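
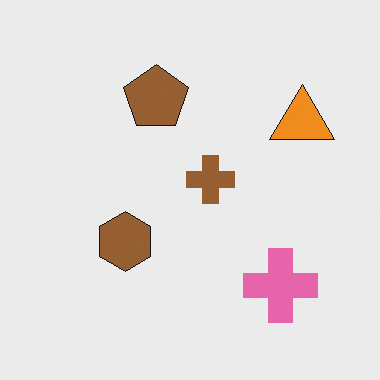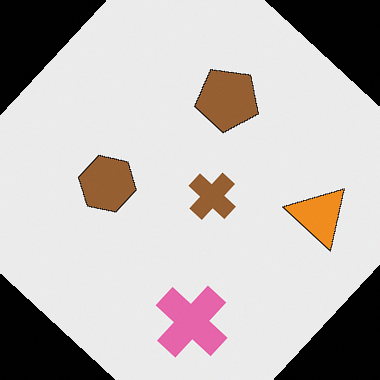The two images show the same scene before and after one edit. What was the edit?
This is the original image rotated clockwise by a large amount — several tens of degrees.

Every shape is tilted by the same angle and the image corners show triangular fill wedges — a whole-image rotation by a non-right angle.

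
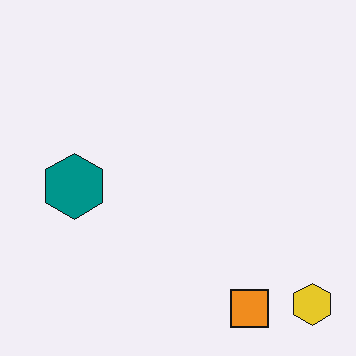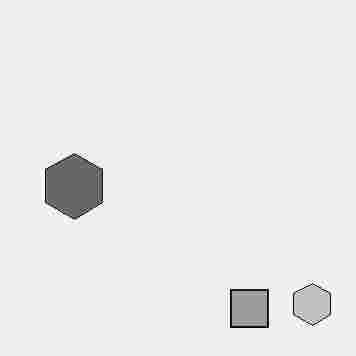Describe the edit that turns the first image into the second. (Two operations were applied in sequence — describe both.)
The transformation is: converted to grayscale, then heavily JPEG-compressed with obvious blocking artifacts.

All color is removed — every shape is now a shade of grey. Blocky 8×8 compression artifacts appear around shape edges and the flat background shows ringing — characteristic JPEG degradation.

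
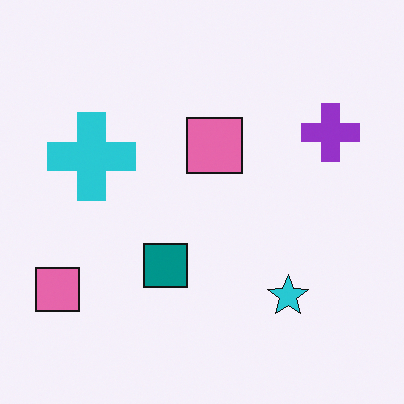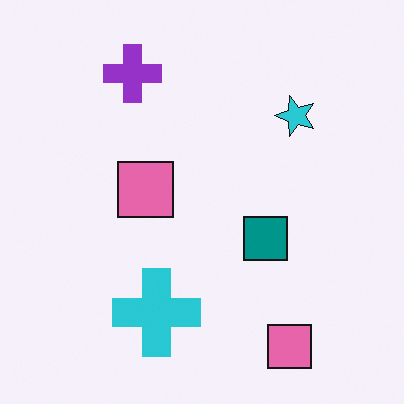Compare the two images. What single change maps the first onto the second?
This is the original image rotated 90° counter-clockwise.

The purple cross sits in the top-right of the first image and the top-left of the second — consistent with a whole-image 90° counter-clockwise rotation.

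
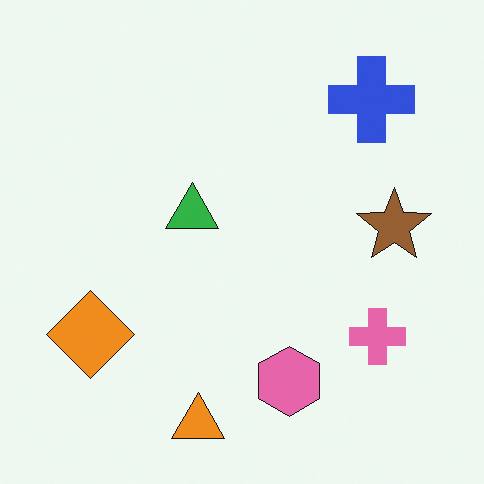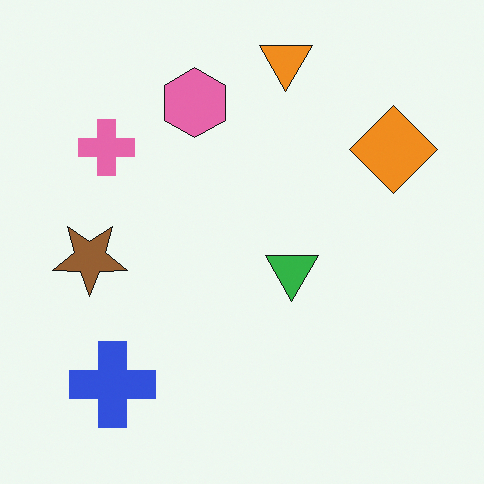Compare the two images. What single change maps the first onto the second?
This is the original image rotated 180°.

The blue cross sits in the top-right of the first image and the bottom-left of the second — consistent with a whole-image 180° rotation.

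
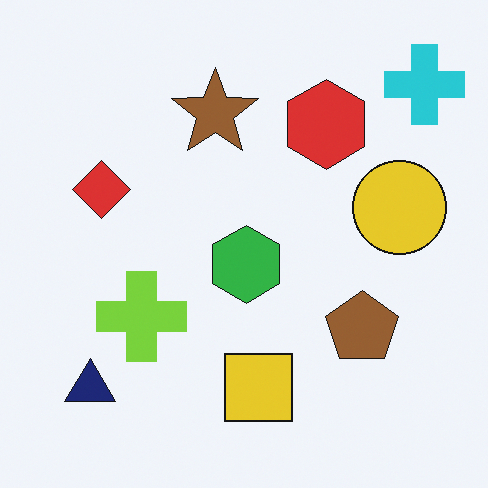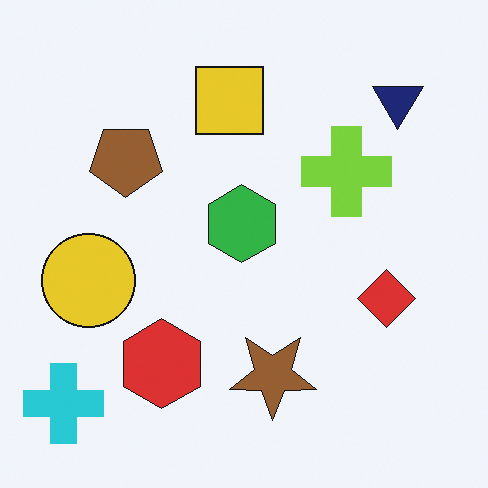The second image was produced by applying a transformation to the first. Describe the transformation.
The transformation is: rotated 180°.

The cyan cross sits in the top-right of the first image and the bottom-left of the second — consistent with a whole-image 180° rotation.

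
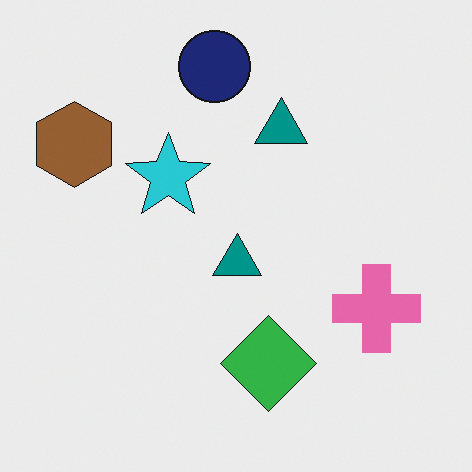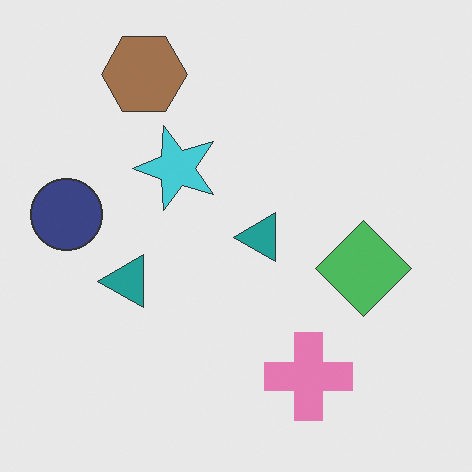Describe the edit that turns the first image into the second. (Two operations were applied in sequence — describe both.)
The transformation is: given slightly reduced contrast, then transposed (reflected across the top-left ↔ bottom-right diagonal).

Tones are pushed toward mid-grey across the whole image — a global contrast change. Shapes have swapped their row and column positions — what was in the top-right is now in the bottom-left — a diagonal reflection.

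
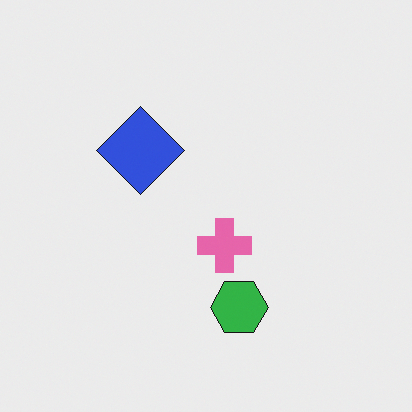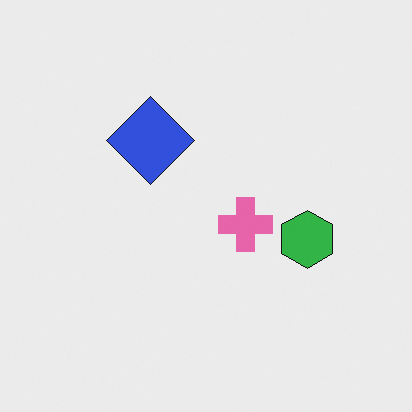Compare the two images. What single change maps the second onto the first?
The image was transposed (reflected across the top-left ↔ bottom-right diagonal).

Shapes have swapped their row and column positions — what was in the top-right is now in the bottom-left — a diagonal reflection.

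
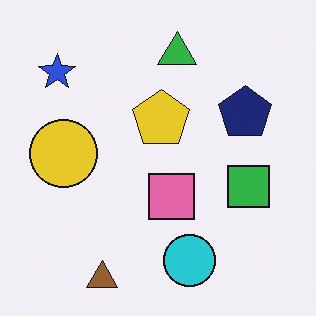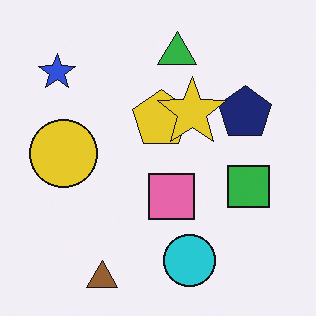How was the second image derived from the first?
It was overlaid with an additional yellow star.

A yellow star appears in the second image that is absent from the first.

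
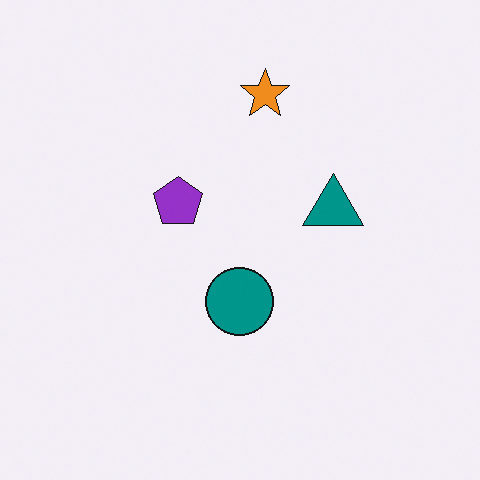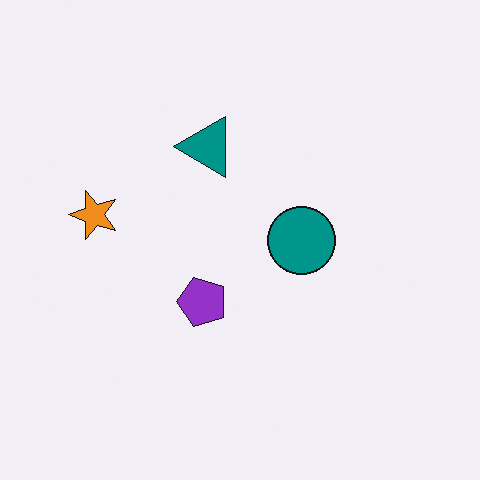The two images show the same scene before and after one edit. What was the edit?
It was rotated 90° counter-clockwise.

The orange star sits in the top of the first image and the left of the second — consistent with a whole-image 90° counter-clockwise rotation.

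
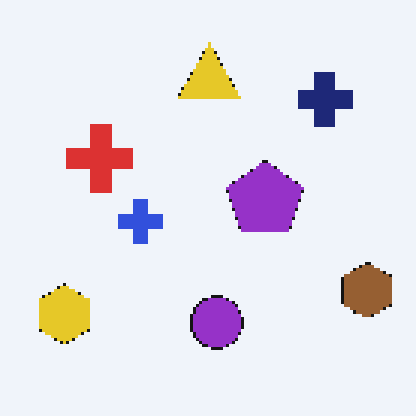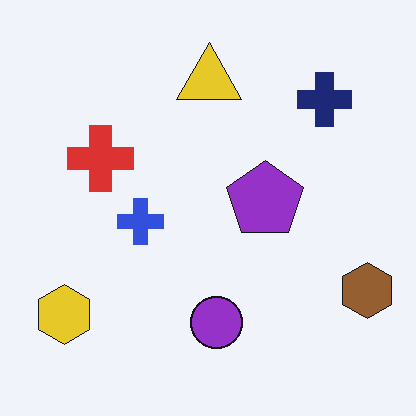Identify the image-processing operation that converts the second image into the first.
The first image is the second lightly pixelated (a mild mosaic effect).

Shapes are reduced to large square blocks; fine edges and outlines are lost — a downscale-then-upscale (mosaic) effect.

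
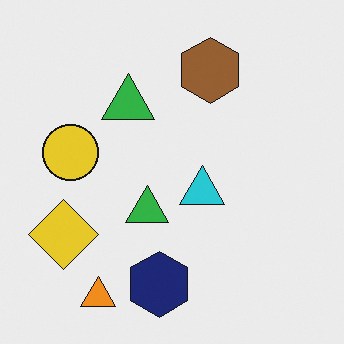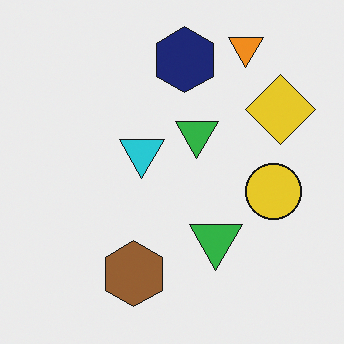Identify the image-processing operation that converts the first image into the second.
The second image is the first rotated 180°.

The orange triangle sits in the bottom-left of the first image and the top-right of the second — consistent with a whole-image 180° rotation.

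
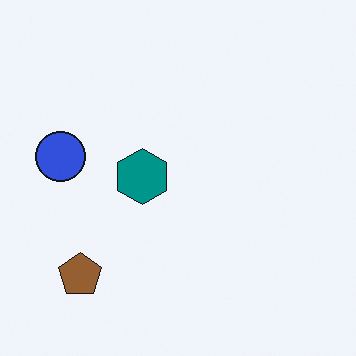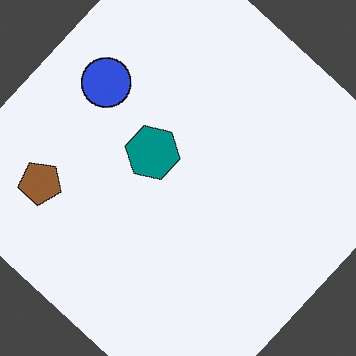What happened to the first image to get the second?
The image was rotated clockwise by a large amount — several tens of degrees.

Every shape is tilted by the same angle and the image corners show triangular fill wedges — a whole-image rotation by a non-right angle.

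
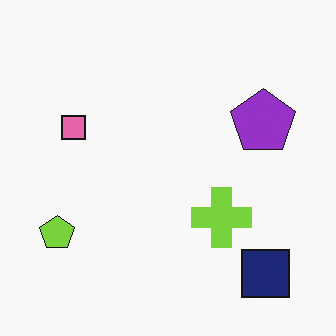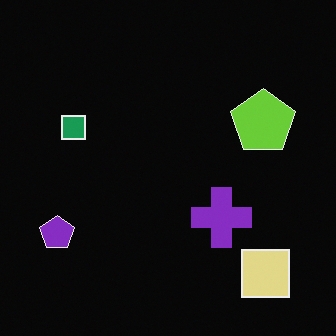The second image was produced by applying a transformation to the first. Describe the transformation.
Color-inverted (negative).

The light background has become dark and every shape's color is its complement — a photographic negative.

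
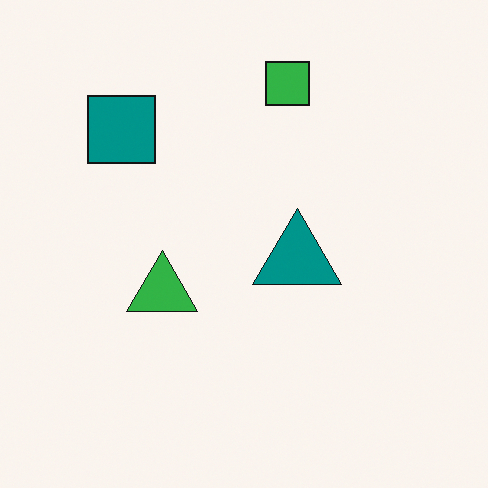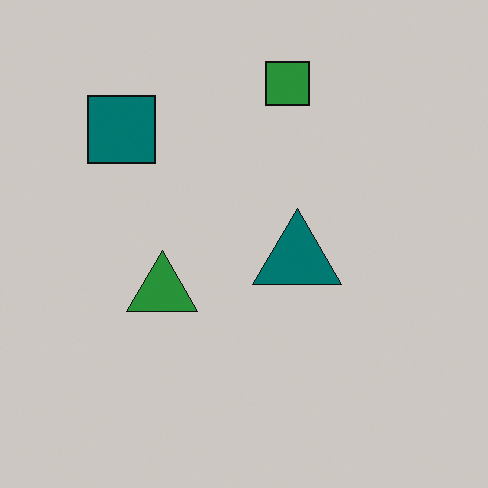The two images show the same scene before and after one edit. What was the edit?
The second image is the first slightly darkened.

Every pixel — background and shapes alike — is uniformly darkened.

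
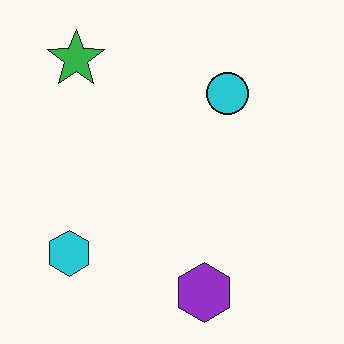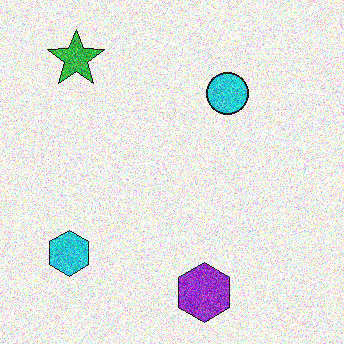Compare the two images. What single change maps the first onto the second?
This is the original image degraded with a thick layer of grain.

Random speckle covers the whole image, including the flat background.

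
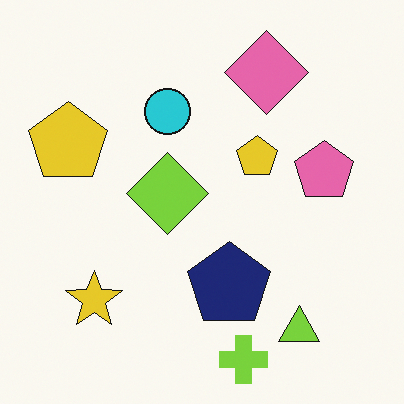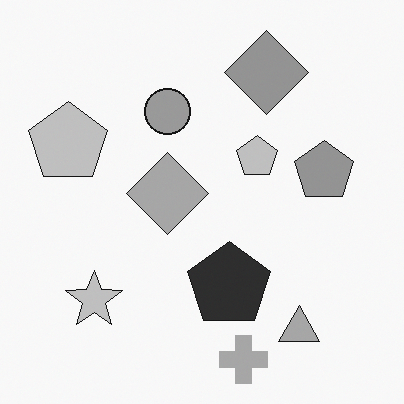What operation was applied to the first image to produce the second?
This is the original image converted to grayscale.

All color is removed — every shape is now a shade of grey.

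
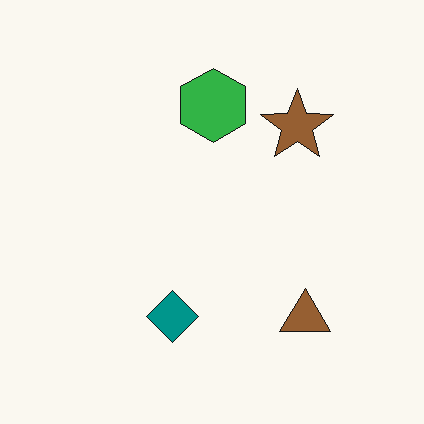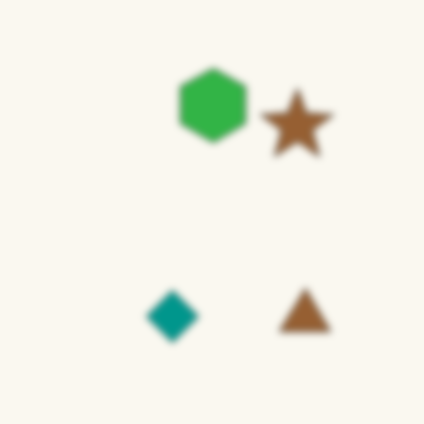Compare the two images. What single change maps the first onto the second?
The transformation is: moderately blurred.

Shape edges and outlines are uniformly softened across the whole image.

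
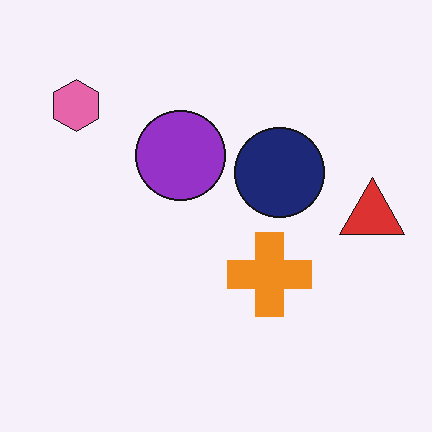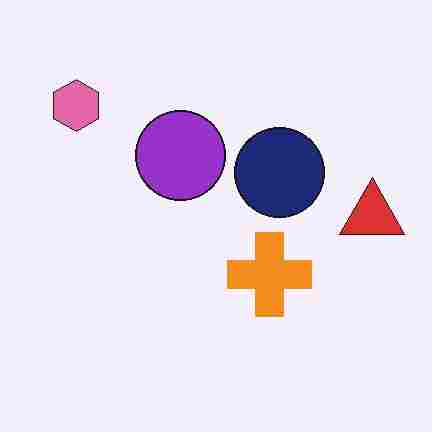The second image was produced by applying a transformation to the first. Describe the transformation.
This is the original image degraded with heavy JPEG compression.

Blocky 8×8 compression artifacts appear around shape edges and the flat background shows ringing — characteristic JPEG degradation.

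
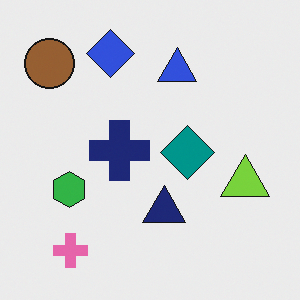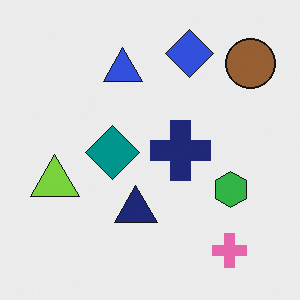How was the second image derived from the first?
It was flipped horizontally (left ↔ right).

The brown circle is in the top-left of the first image and the top-right of the second — shapes on opposite sides of the vertical midline have swapped in a mirror flip.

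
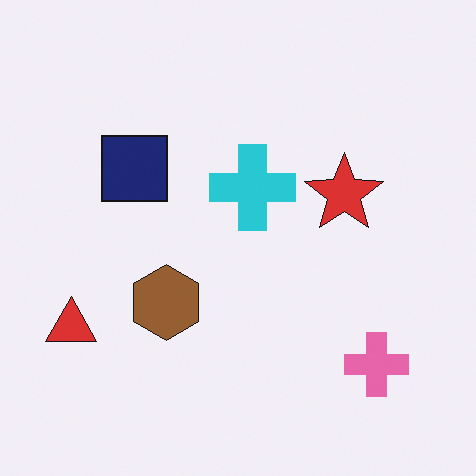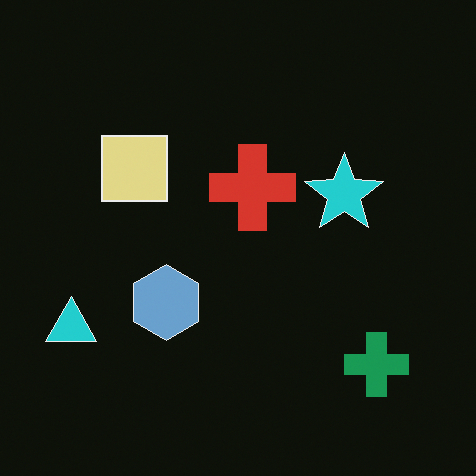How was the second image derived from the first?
The image was color-inverted (negative).

The light background has become dark and every shape's color is its complement — a photographic negative.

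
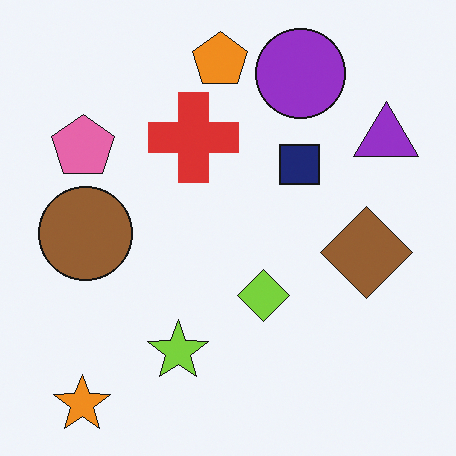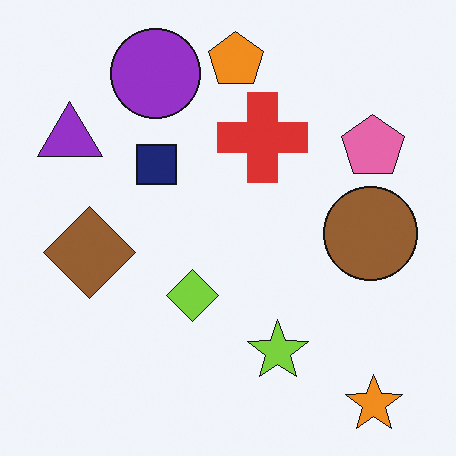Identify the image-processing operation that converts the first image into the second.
This is the original image flipped horizontally (left ↔ right).

The purple triangle is in the top-right of the first image and the top-left of the second — shapes on opposite sides of the vertical midline have swapped in a mirror flip.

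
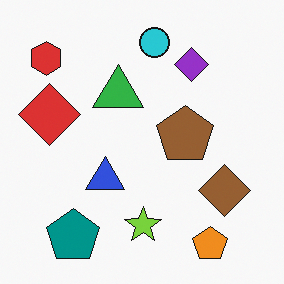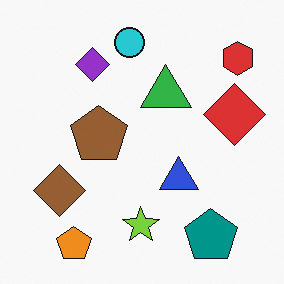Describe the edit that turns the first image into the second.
This is the original image flipped horizontally (left ↔ right).

The red hexagon is in the top-left of the first image and the top-right of the second — shapes on opposite sides of the vertical midline have swapped in a mirror flip.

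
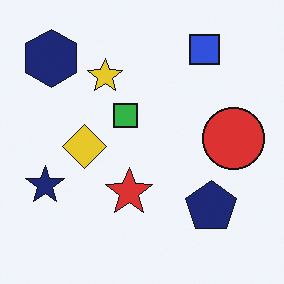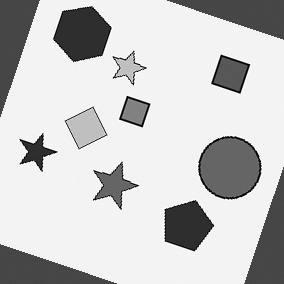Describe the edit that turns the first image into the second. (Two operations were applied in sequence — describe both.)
This is the original image converted to grayscale, then rotated clockwise by a clearly visible amount.

All color is removed — every shape is now a shade of grey. Every shape is tilted by the same angle and the image corners show triangular fill wedges — a whole-image rotation by a non-right angle.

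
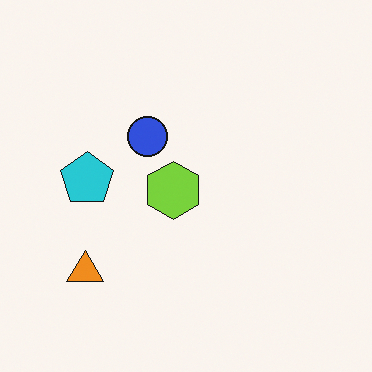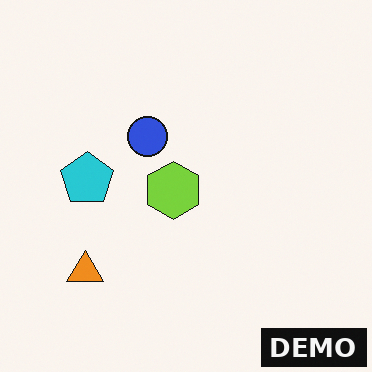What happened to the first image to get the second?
The transformation is: watermarked with the text "DEMO" in the lower-right corner.

A dark label reading "DEMO" appears in the lower-right corner.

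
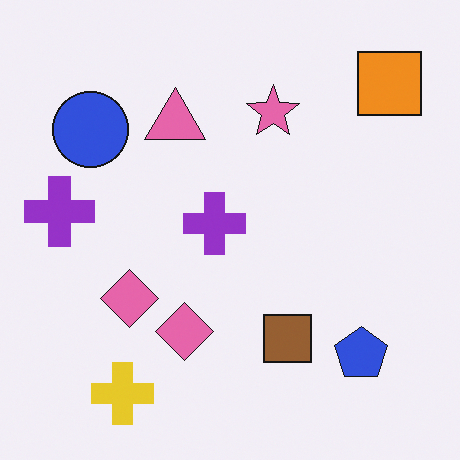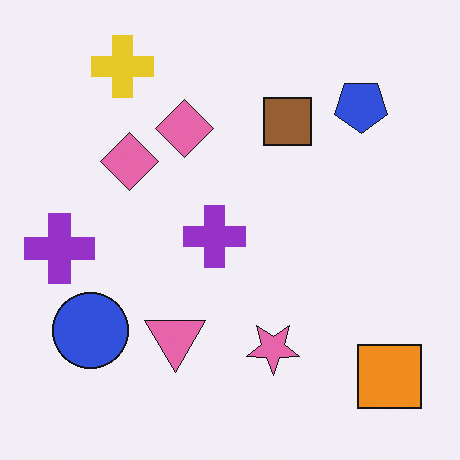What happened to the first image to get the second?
The second image is the first flipped vertically (top ↔ bottom).

The yellow cross is in the bottom-left of the first image and the top-left of the second — shapes on opposite sides of the horizontal midline have swapped in a mirror flip.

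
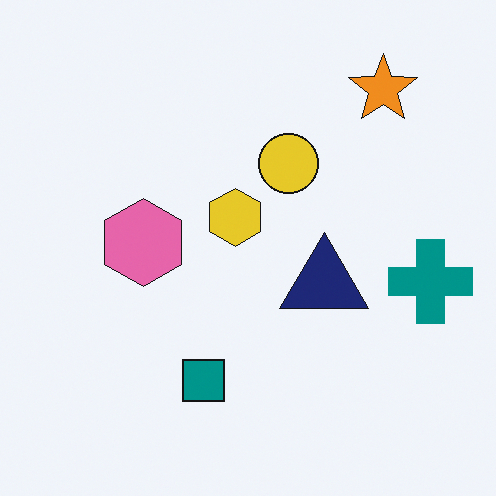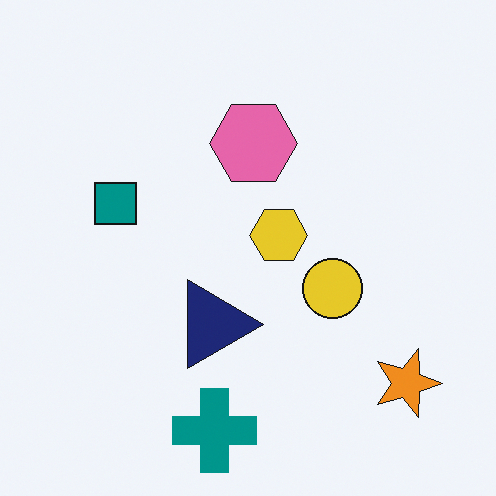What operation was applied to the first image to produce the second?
It was rotated 90° clockwise.

The orange star sits in the top-right of the first image and the bottom-right of the second — consistent with a whole-image 90° clockwise rotation.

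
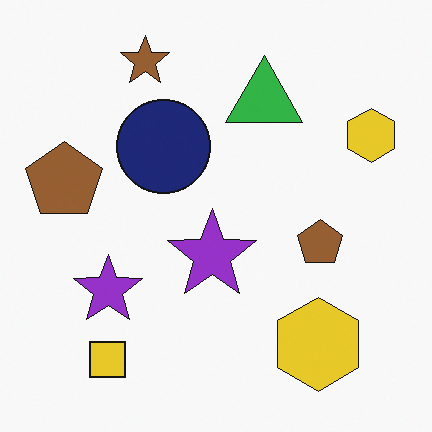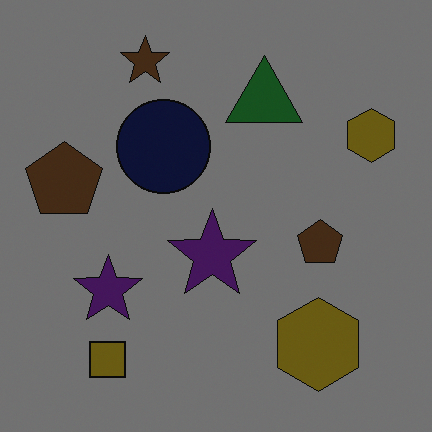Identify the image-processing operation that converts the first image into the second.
The image was substantially darkened.

Every pixel — background and shapes alike — is uniformly darkened.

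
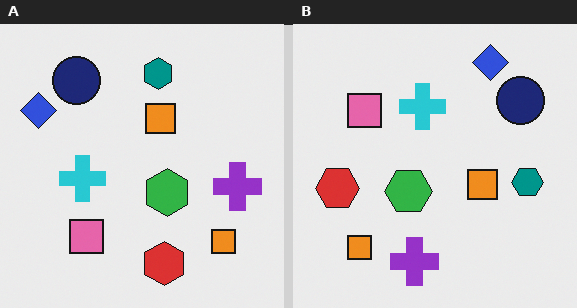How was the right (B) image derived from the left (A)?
The transformation is: rotated 90° clockwise.

The blue diamond sits in the top-left of the left (A) image and the top-right of the right (B) — consistent with a whole-image 90° clockwise rotation.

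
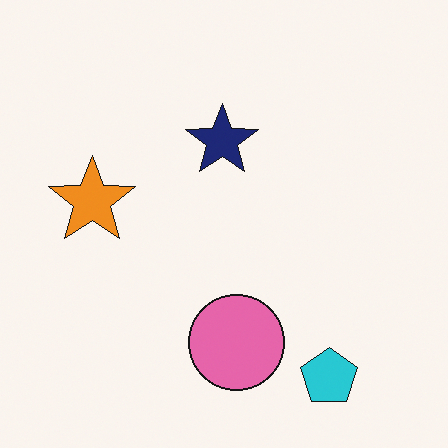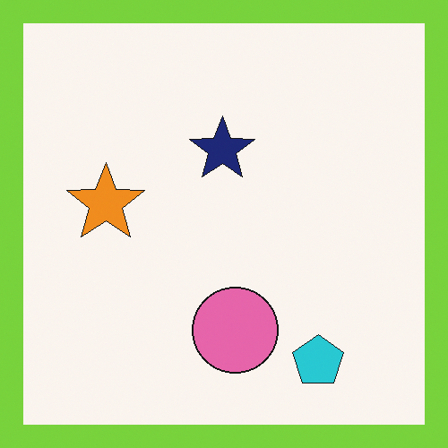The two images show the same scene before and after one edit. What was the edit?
The image was framed with a lime border.

A solid lime frame runs around the edge of the second image, with the content slightly shrunk inside it.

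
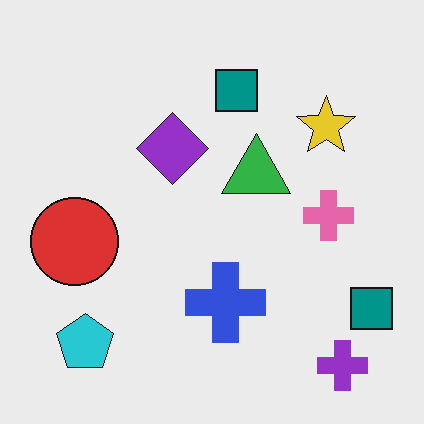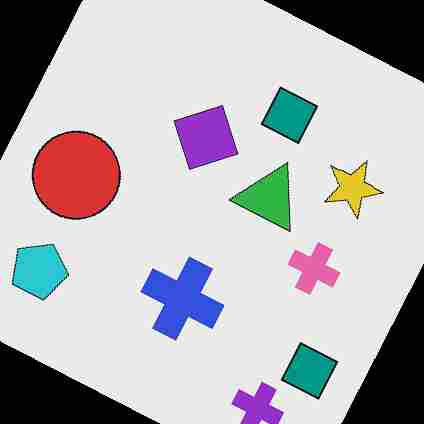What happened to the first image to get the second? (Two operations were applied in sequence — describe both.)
The transformation is: rotated clockwise by a clearly visible amount, then heavily JPEG-compressed with obvious blocking artifacts.

Every shape is tilted by the same angle and the image corners show triangular fill wedges — a whole-image rotation by a non-right angle. Blocky 8×8 compression artifacts appear around shape edges and the flat background shows ringing — characteristic JPEG degradation.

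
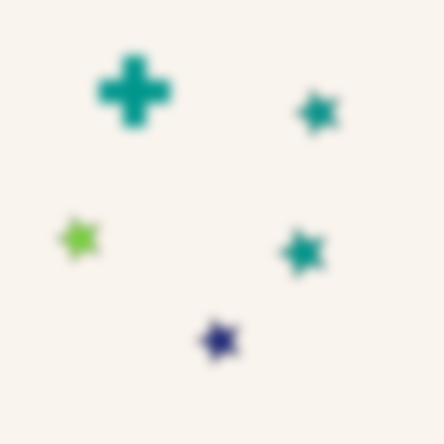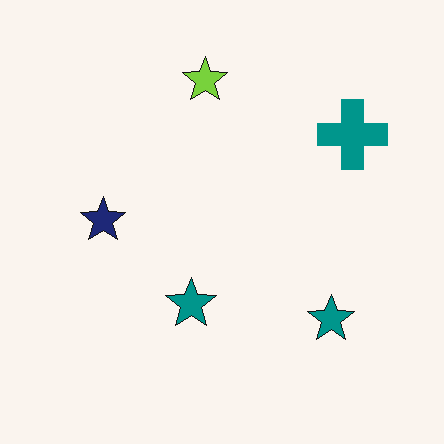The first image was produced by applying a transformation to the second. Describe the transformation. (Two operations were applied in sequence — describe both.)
This is the original image strongly gaussian-blurred, then rotated 90° counter-clockwise.

Shape edges and outlines are uniformly softened across the whole image. The teal cross sits in the top-right of the second image and the top-left of the first — consistent with a whole-image 90° counter-clockwise rotation.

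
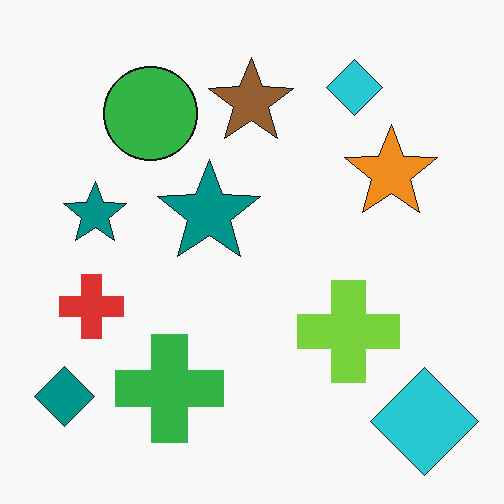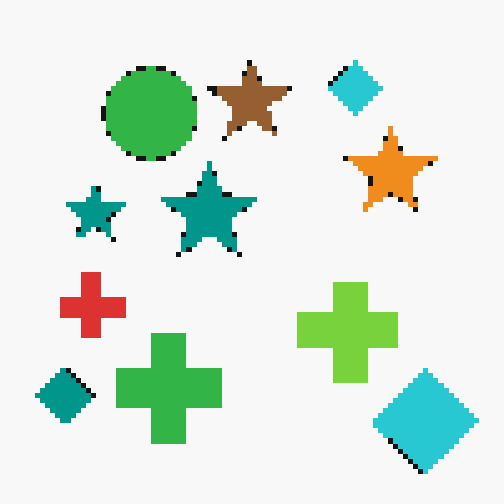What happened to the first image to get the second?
Lightly pixelated (a mild mosaic effect).

Shapes are reduced to large square blocks; fine edges and outlines are lost — a downscale-then-upscale (mosaic) effect.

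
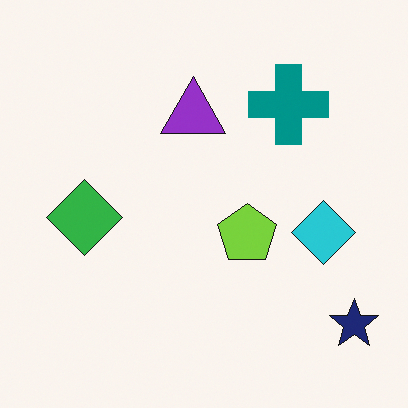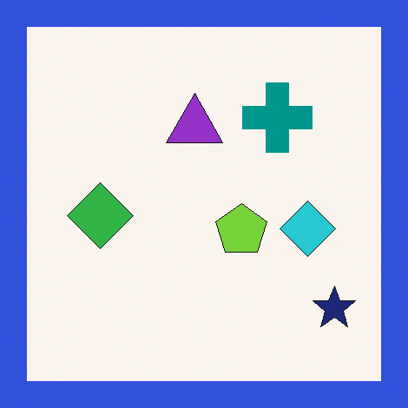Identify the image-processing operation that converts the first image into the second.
Framed with a blue border.

A solid blue frame runs around the edge of the second image, with the content slightly shrunk inside it.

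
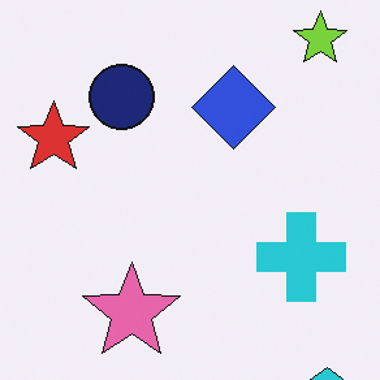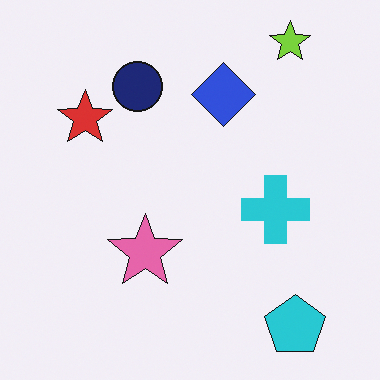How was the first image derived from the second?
The transformation is: cropped slightly and scaled back up.

The visible shapes are larger and the field of view is narrower; shapes near the original edges may be partly or wholly outside the frame — a crop-and-rescale.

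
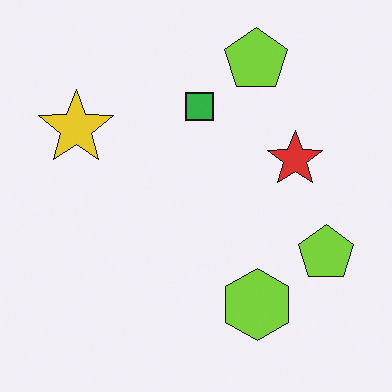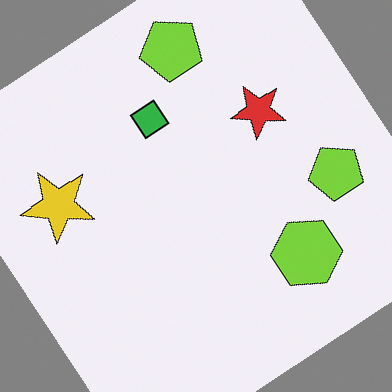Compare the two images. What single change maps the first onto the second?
The second image is the first rotated counter-clockwise by a large amount — several tens of degrees.

Every shape is tilted by the same angle and the image corners show triangular fill wedges — a whole-image rotation by a non-right angle.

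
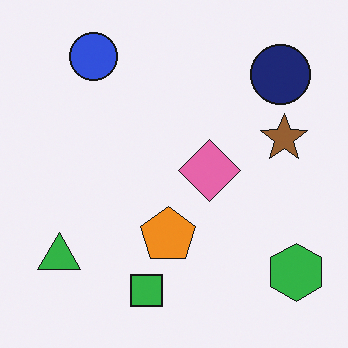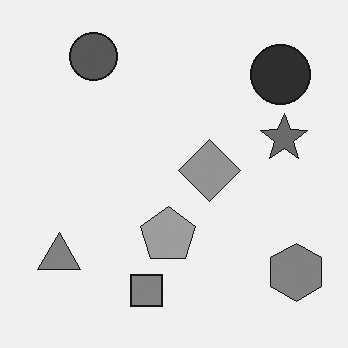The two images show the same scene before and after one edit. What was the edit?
The second image is the first converted to grayscale.

All color is removed — every shape is now a shade of grey.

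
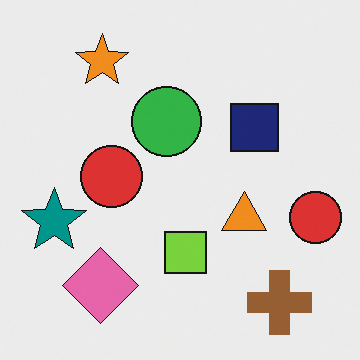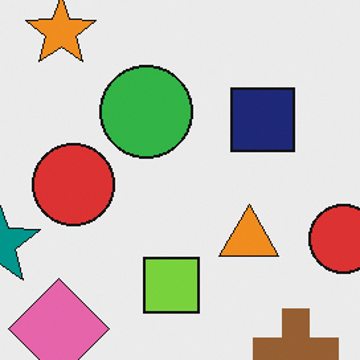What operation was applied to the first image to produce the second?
The second image is the first cropped slightly and scaled back up.

The visible shapes are larger and the field of view is narrower; shapes near the original edges may be partly or wholly outside the frame — a crop-and-rescale.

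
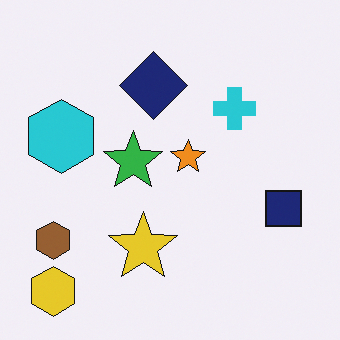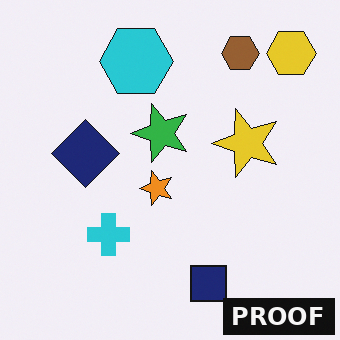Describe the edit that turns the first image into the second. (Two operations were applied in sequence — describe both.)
Transposed (reflected across the top-left ↔ bottom-right diagonal), then watermarked with the text "PROOF" in the lower-right corner.

Shapes have swapped their row and column positions — what was in the top-right is now in the bottom-left — a diagonal reflection. A dark label reading "PROOF" appears in the lower-right corner.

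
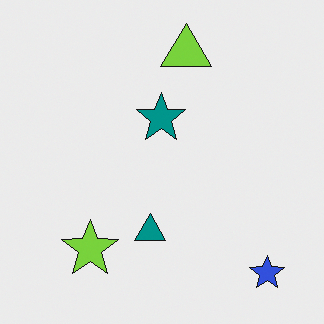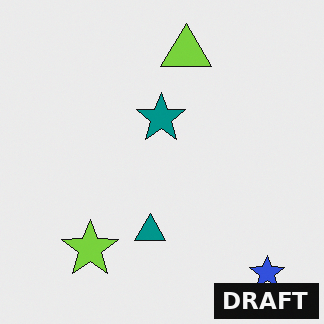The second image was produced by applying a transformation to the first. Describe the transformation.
Watermarked with the text "DRAFT" in the lower-right corner.

A dark label reading "DRAFT" appears in the lower-right corner.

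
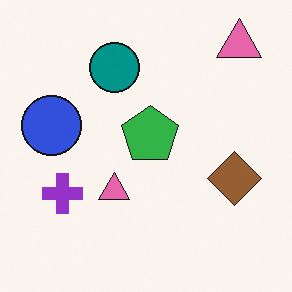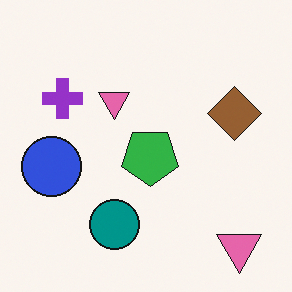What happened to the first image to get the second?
This is the original image flipped vertically (top ↔ bottom).

The teal circle is in the top of the first image and the bottom of the second — shapes on opposite sides of the horizontal midline have swapped in a mirror flip.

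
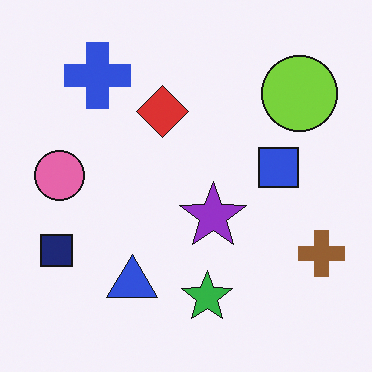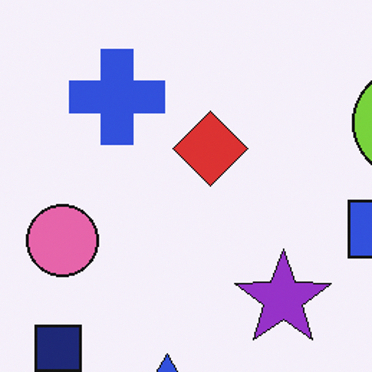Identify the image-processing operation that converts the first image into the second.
The image was cropped slightly and scaled back up.

The visible shapes are larger and the field of view is narrower; shapes near the original edges may be partly or wholly outside the frame — a crop-and-rescale.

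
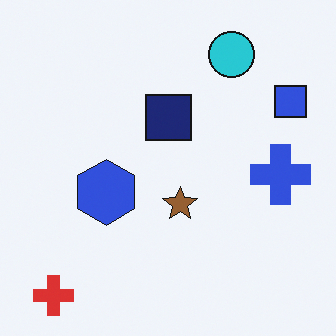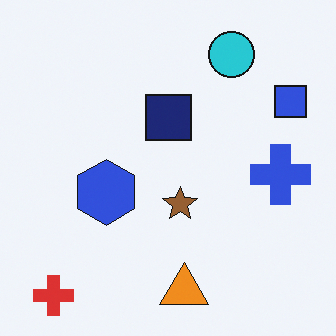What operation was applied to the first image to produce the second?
This is the original image overlaid with an additional orange triangle.

An orange triangle appears in the second image that is absent from the first.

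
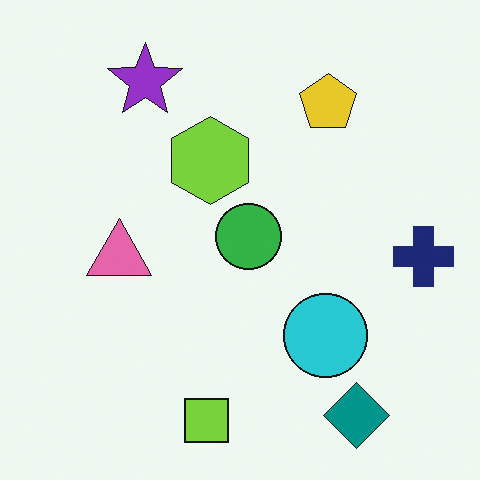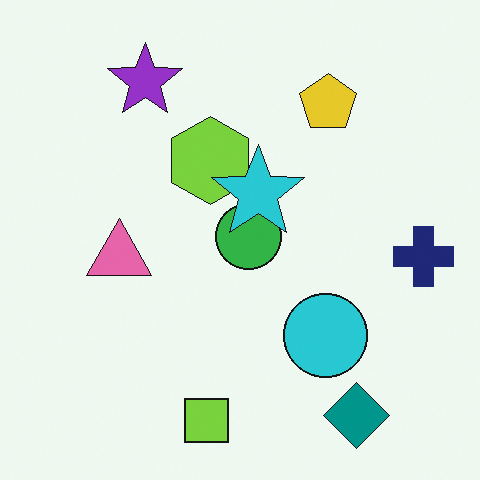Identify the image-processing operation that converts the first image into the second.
It was overlaid with an additional cyan star.

A cyan star appears in the second image that is absent from the first.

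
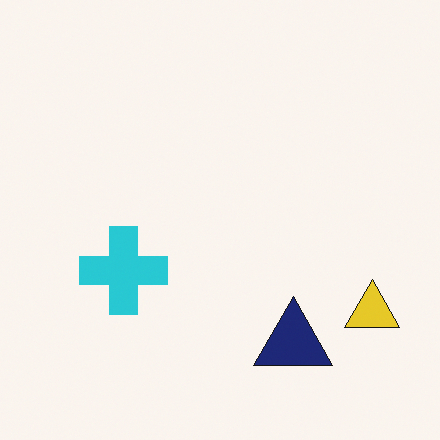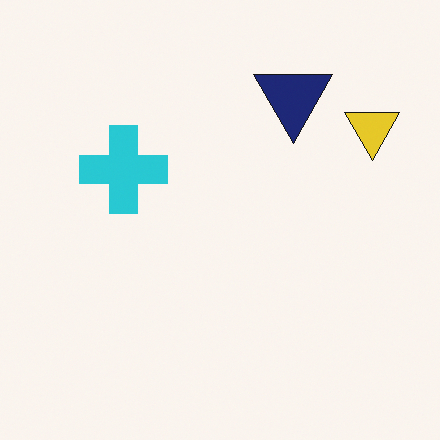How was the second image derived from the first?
It was flipped vertically (top ↔ bottom).

The navy triangle is in the bottom of the first image and the top of the second — shapes on opposite sides of the horizontal midline have swapped in a mirror flip.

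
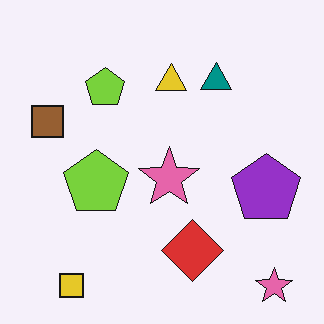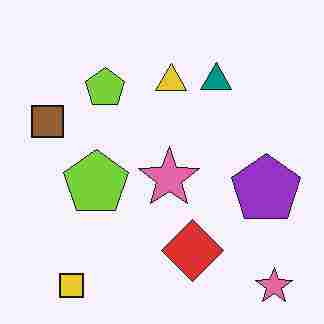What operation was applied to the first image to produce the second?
The transformation is: heavily JPEG-compressed with obvious blocking artifacts.

Blocky 8×8 compression artifacts appear around shape edges and the flat background shows ringing — characteristic JPEG degradation.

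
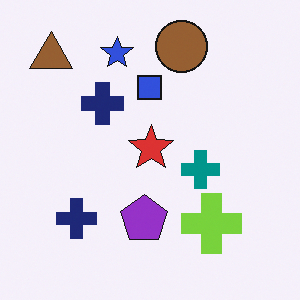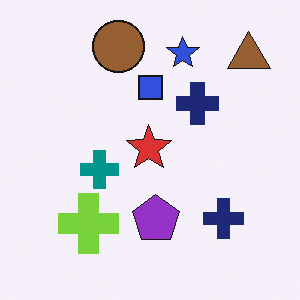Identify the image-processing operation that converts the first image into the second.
The transformation is: flipped horizontally (left ↔ right).

The brown triangle is in the top-left of the first image and the top-right of the second — shapes on opposite sides of the vertical midline have swapped in a mirror flip.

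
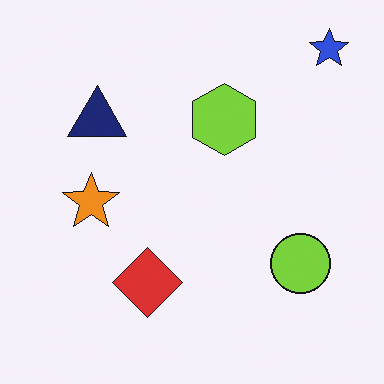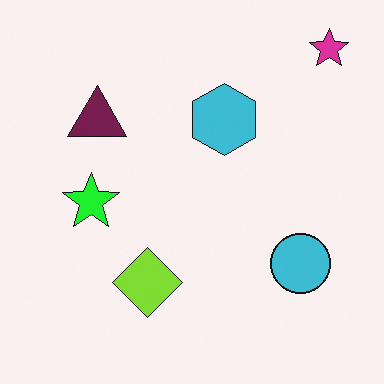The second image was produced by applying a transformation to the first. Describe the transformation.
The transformation is: hue-shifted noticeably.

Every shape's color has rotated by the same amount around the hue wheel — a uniform hue shift.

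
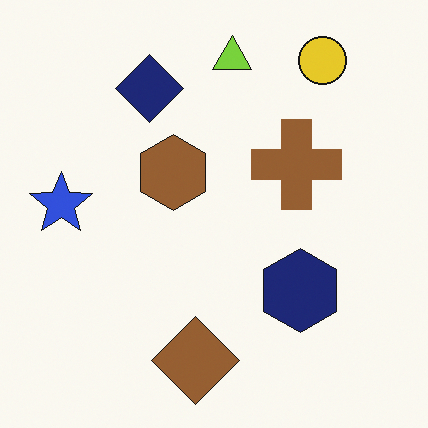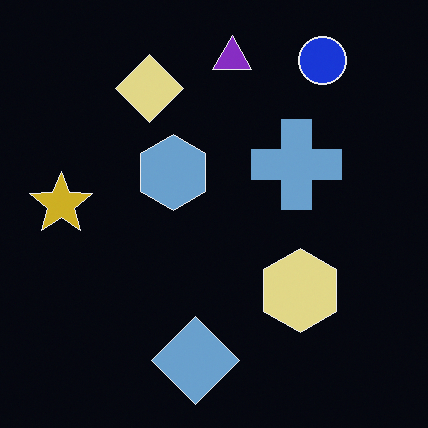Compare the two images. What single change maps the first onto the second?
The image was color-inverted (negative).

The light background has become dark and every shape's color is its complement — a photographic negative.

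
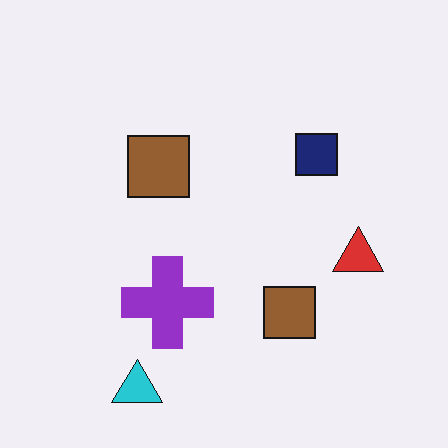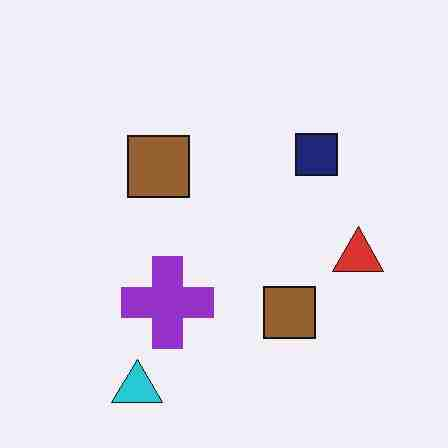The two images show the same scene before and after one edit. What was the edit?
This is the original image degraded with heavy JPEG compression.

Blocky 8×8 compression artifacts appear around shape edges and the flat background shows ringing — characteristic JPEG degradation.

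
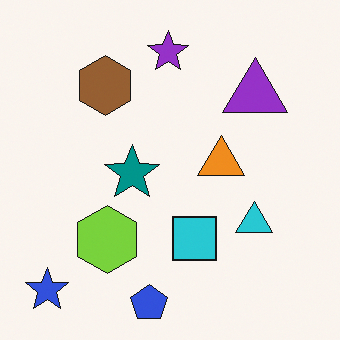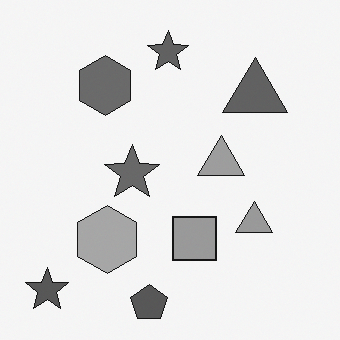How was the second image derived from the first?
The second image is the first converted to grayscale.

All color is removed — every shape is now a shade of grey.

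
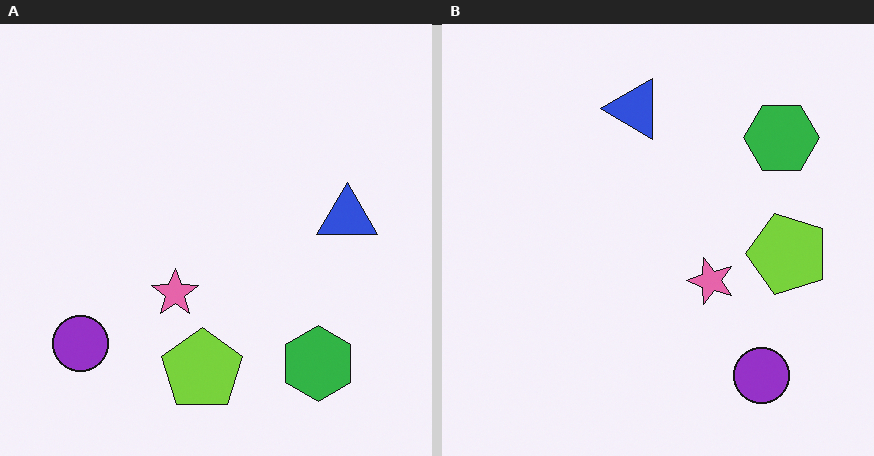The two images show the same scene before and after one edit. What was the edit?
It was rotated 90° counter-clockwise.

The purple circle sits in the bottom-left of the left (A) image and the bottom-right of the right (B) — consistent with a whole-image 90° counter-clockwise rotation.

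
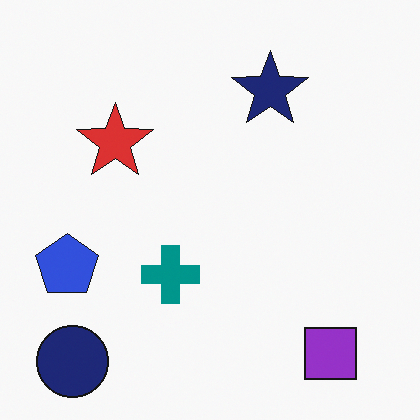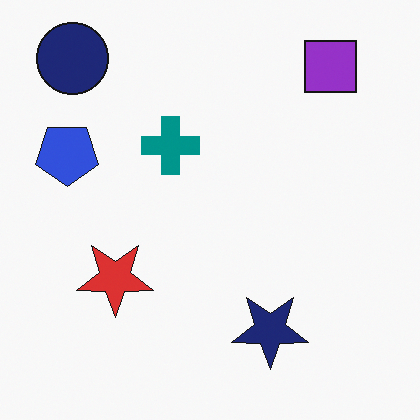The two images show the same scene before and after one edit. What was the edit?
It was flipped vertically (top ↔ bottom).

The navy circle is in the bottom-left of the first image and the top-left of the second — shapes on opposite sides of the horizontal midline have swapped in a mirror flip.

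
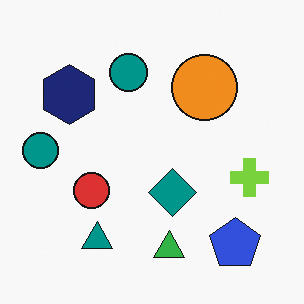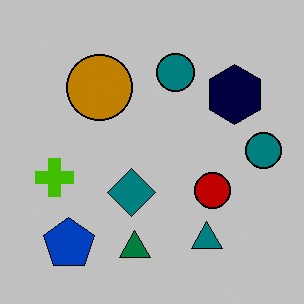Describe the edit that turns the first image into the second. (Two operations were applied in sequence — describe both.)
The transformation is: aggressively posterized, then flipped horizontally (left ↔ right).

Each flat color has snapped to a coarser quantized level — most visibly, the near-white background has dropped to a flat grey. The lime cross is in the right of the first image and the left of the second — shapes on opposite sides of the vertical midline have swapped in a mirror flip.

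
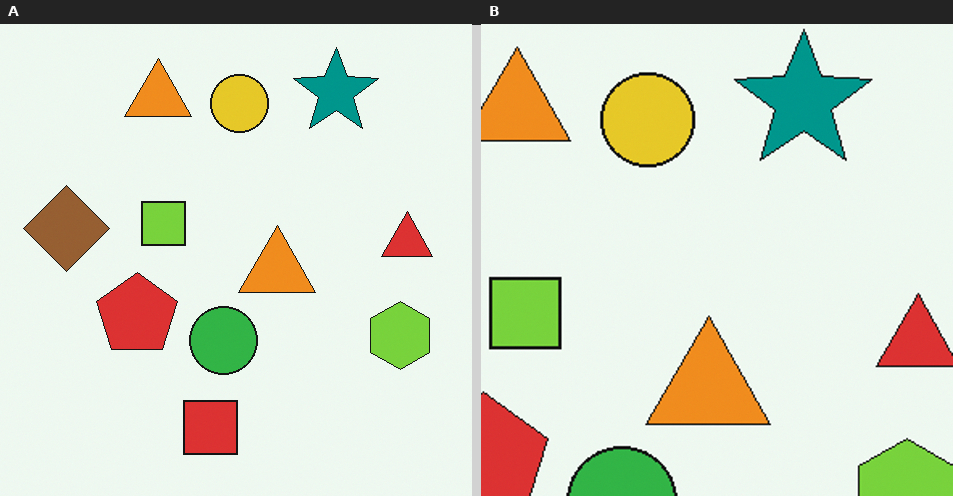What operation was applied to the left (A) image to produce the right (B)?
The image was cropped to a modestly smaller region and rescaled.

The visible shapes are larger and the field of view is narrower; shapes near the original edges may be partly or wholly outside the frame — a crop-and-rescale.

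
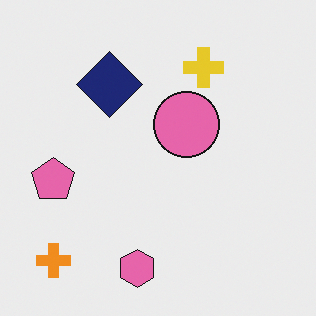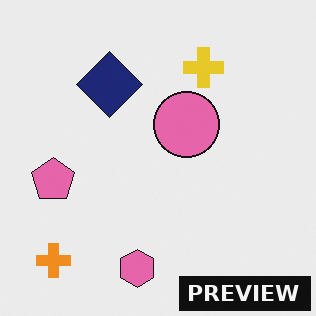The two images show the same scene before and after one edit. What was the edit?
The image was watermarked with the text "PREVIEW" in the lower-right corner.

A dark label reading "PREVIEW" appears in the lower-right corner.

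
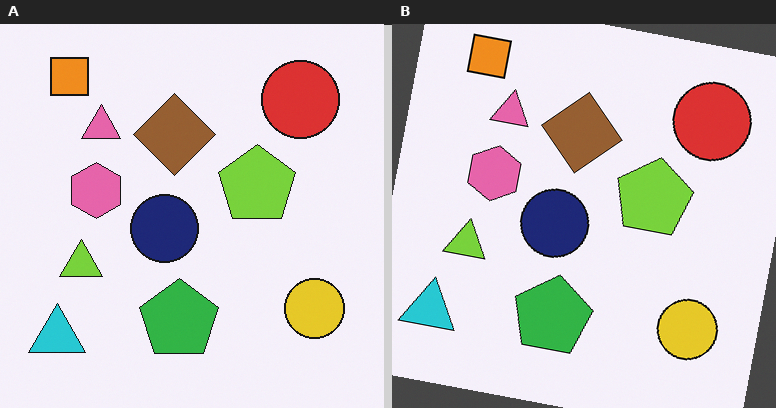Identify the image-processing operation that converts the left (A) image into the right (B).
This is the original image rotated clockwise by a slight angle.

Every shape is tilted by the same angle and the image corners show triangular fill wedges — a whole-image rotation by a non-right angle.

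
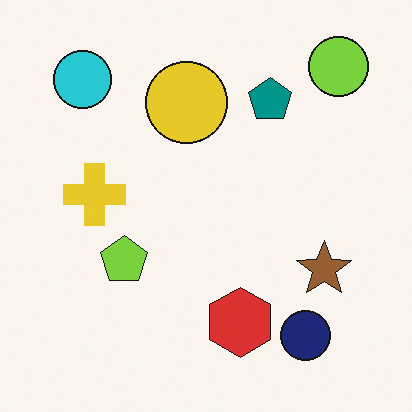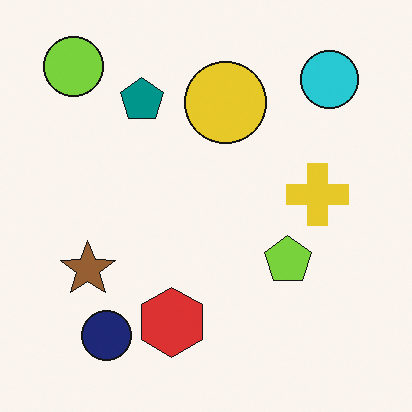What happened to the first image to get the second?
The transformation is: flipped horizontally (left ↔ right).

The lime circle is in the top-right of the first image and the top-left of the second — shapes on opposite sides of the vertical midline have swapped in a mirror flip.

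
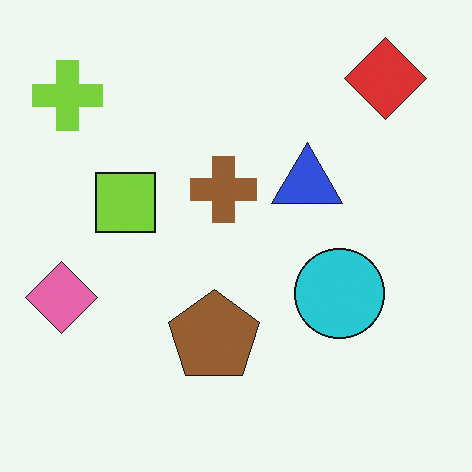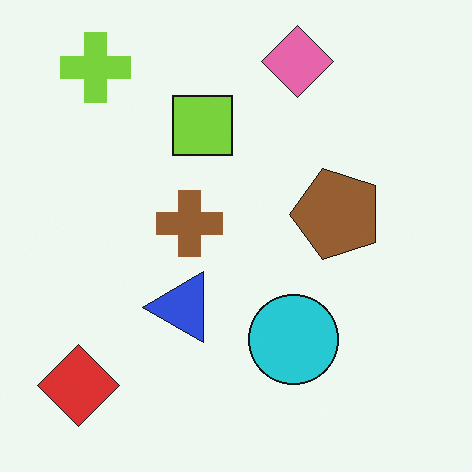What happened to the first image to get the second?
This is the original image transposed (reflected across the top-left ↔ bottom-right diagonal).

Shapes have swapped their row and column positions — what was in the top-right is now in the bottom-left — a diagonal reflection.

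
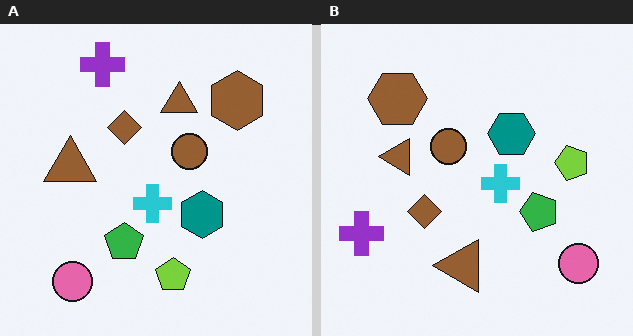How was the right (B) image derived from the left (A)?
Rotated 90° counter-clockwise.

The pink circle sits in the bottom-left of the left (A) image and the bottom-right of the right (B) — consistent with a whole-image 90° counter-clockwise rotation.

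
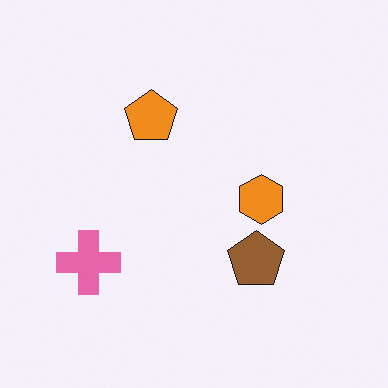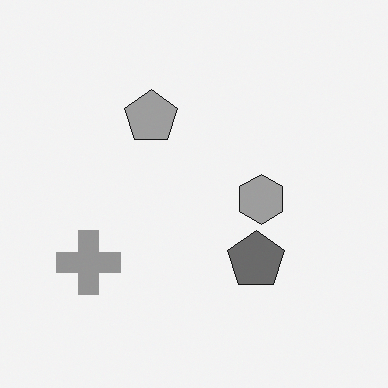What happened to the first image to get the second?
It was converted to grayscale.

All color is removed — every shape is now a shade of grey.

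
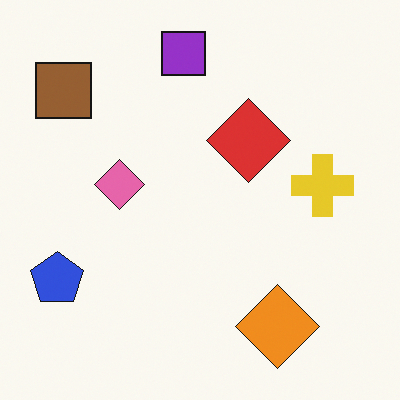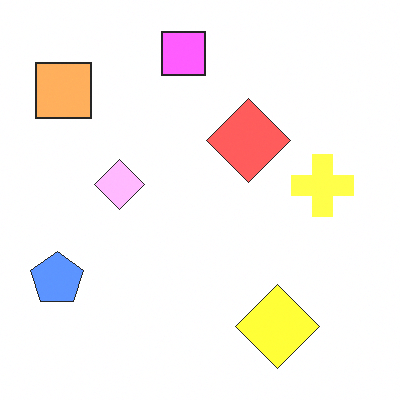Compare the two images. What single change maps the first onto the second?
The transformation is: noticeably brightened.

Every pixel — background and shapes alike — is uniformly brightened.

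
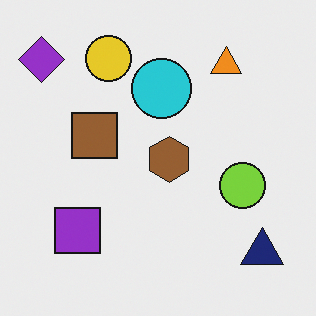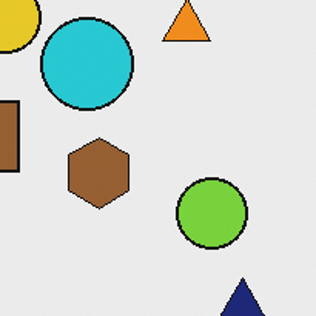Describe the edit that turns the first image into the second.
The transformation is: cropped to a modestly smaller region and rescaled.

The visible shapes are larger and the field of view is narrower; shapes near the original edges may be partly or wholly outside the frame — a crop-and-rescale.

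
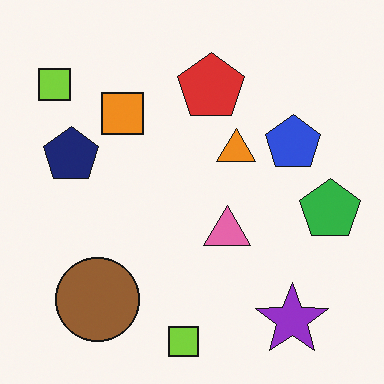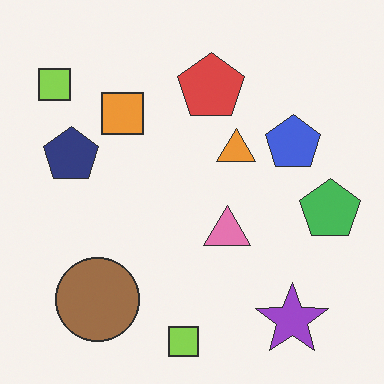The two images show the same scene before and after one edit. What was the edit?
Given slightly reduced contrast.

Tones are pushed toward mid-grey across the whole image — a global contrast change.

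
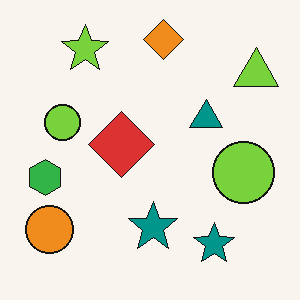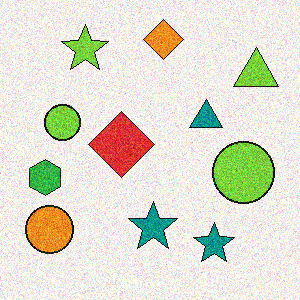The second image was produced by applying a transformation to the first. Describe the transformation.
It was degraded with moderate additive noise.

Random speckle covers the whole image, including the flat background.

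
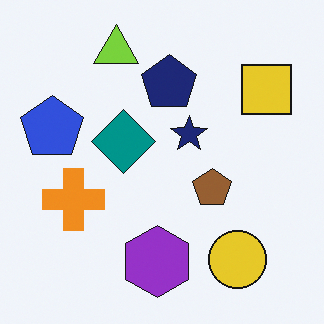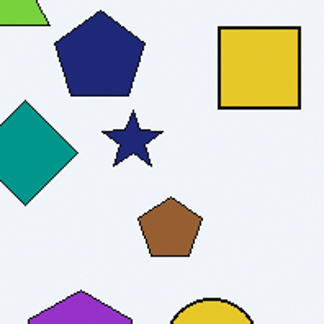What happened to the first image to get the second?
The image was cropped tightly and scaled back up.

The visible shapes are larger and the field of view is narrower; shapes near the original edges may be partly or wholly outside the frame — a crop-and-rescale.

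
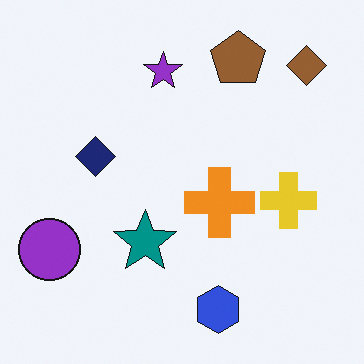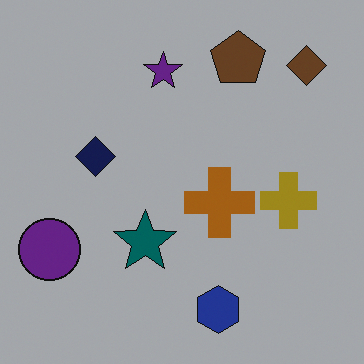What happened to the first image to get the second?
It was substantially darkened.

Every pixel — background and shapes alike — is uniformly darkened.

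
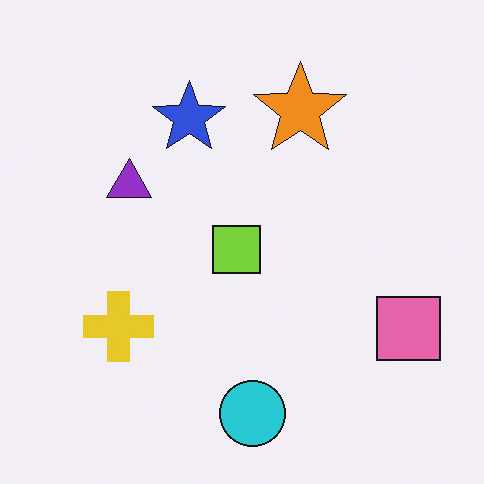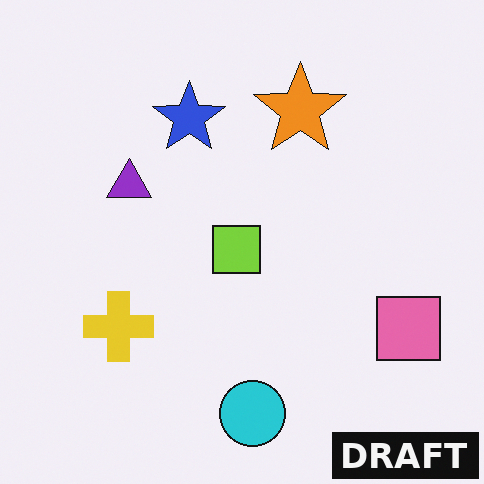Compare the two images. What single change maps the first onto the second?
It was watermarked with the text "DRAFT" in the lower-right corner.

A dark label reading "DRAFT" appears in the lower-right corner.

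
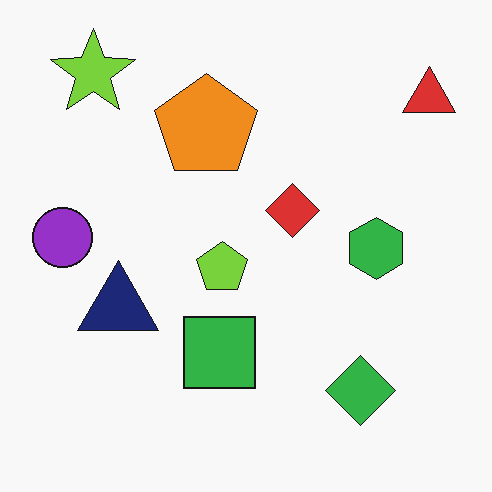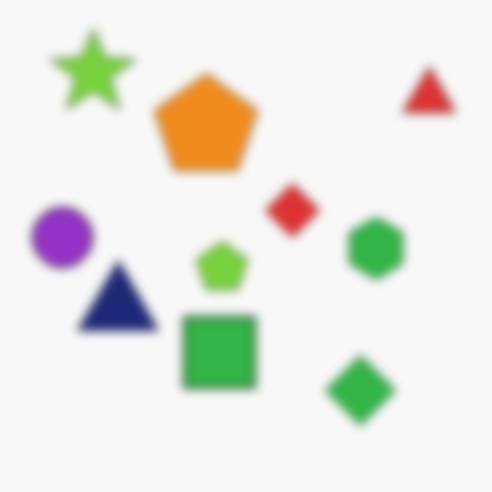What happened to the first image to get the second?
The second image is the first strongly gaussian-blurred.

Shape edges and outlines are uniformly softened across the whole image.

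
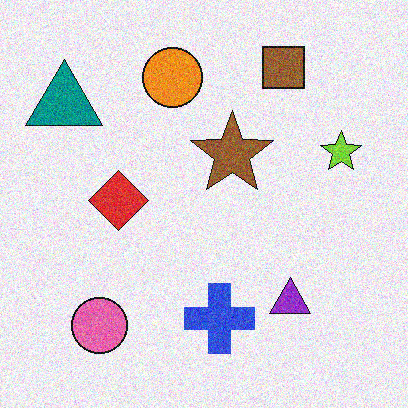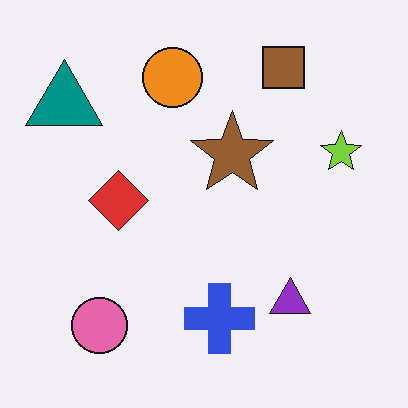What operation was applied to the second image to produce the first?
The transformation is: degraded with visible gaussian noise.

Random speckle covers the whole image, including the flat background.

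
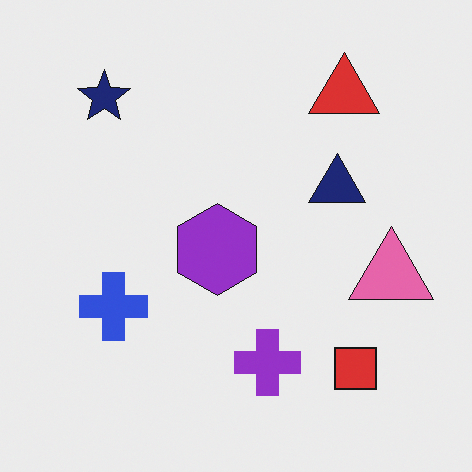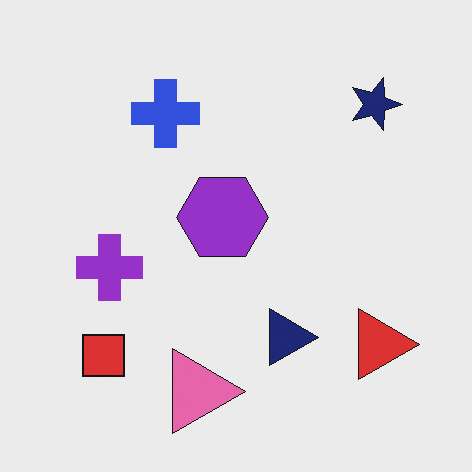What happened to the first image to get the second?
The second image is the first rotated 90° clockwise.

The navy star sits in the top-left of the first image and the top-right of the second — consistent with a whole-image 90° clockwise rotation.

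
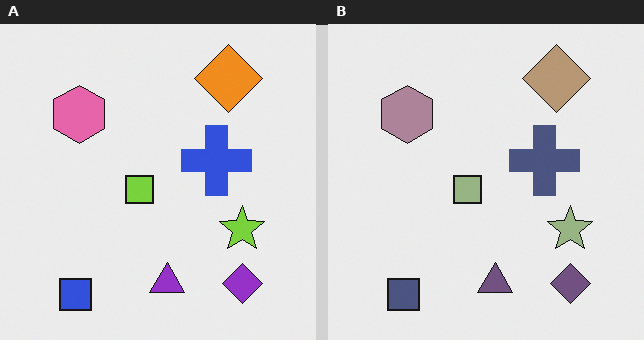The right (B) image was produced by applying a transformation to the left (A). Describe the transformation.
This is the original image made much more muted (saturation change).

All colors are more muted and greyish — a global saturation change.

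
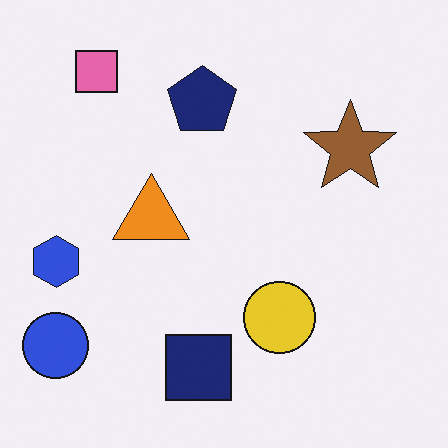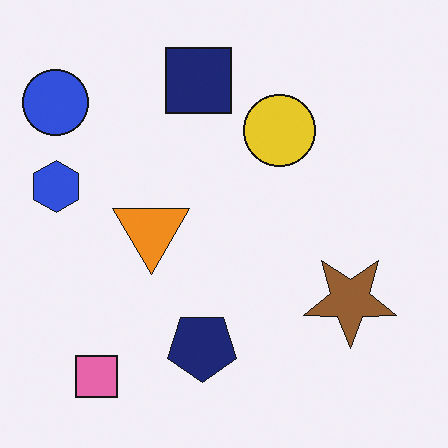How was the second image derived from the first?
The transformation is: flipped vertically (top ↔ bottom).

The pink square is in the top-left of the first image and the bottom-left of the second — shapes on opposite sides of the horizontal midline have swapped in a mirror flip.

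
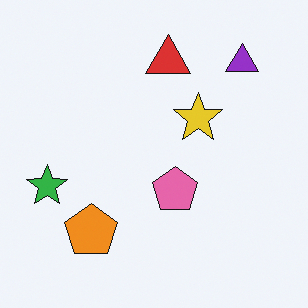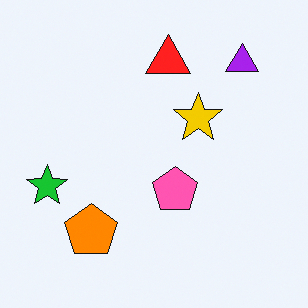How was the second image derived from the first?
Slightly oversaturated.

All colors are more vivid — a global saturation change.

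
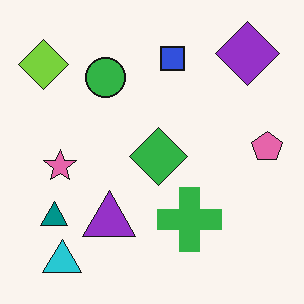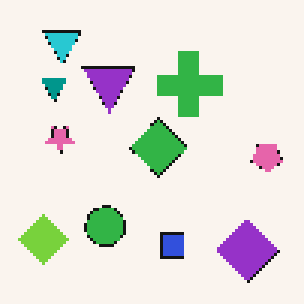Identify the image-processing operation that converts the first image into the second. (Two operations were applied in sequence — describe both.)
This is the original image mildly pixelated, then flipped vertically (top ↔ bottom).

Shapes are reduced to large square blocks; fine edges and outlines are lost — a downscale-then-upscale (mosaic) effect. The cyan triangle is in the bottom-left of the first image and the top-left of the second — shapes on opposite sides of the horizontal midline have swapped in a mirror flip.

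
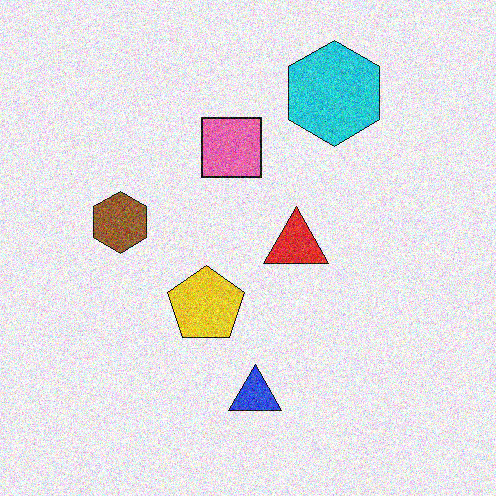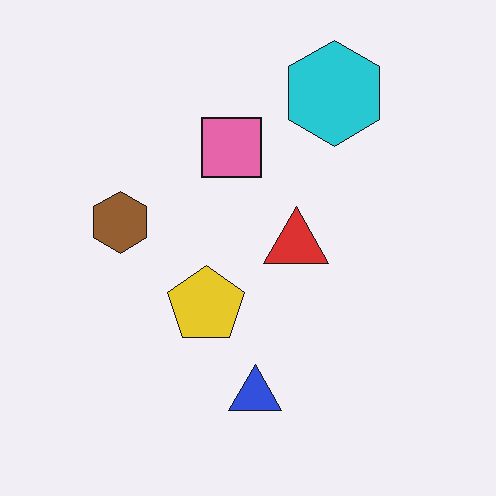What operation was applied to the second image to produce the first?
The image was degraded with heavy additive noise.

Random speckle covers the whole image, including the flat background.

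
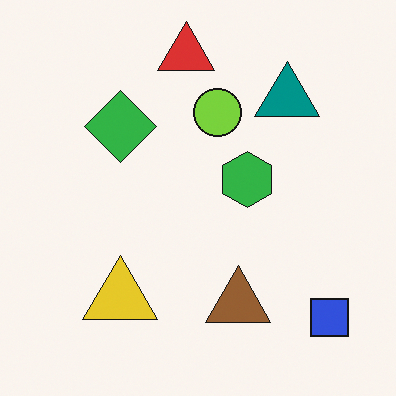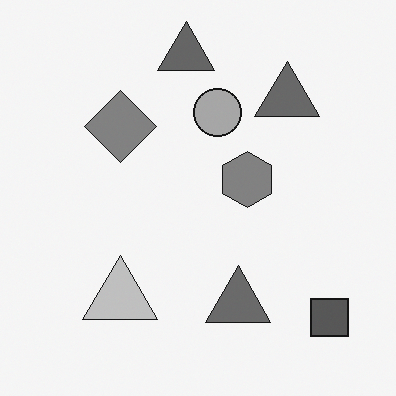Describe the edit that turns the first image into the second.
This is the original image converted to grayscale.

All color is removed — every shape is now a shade of grey.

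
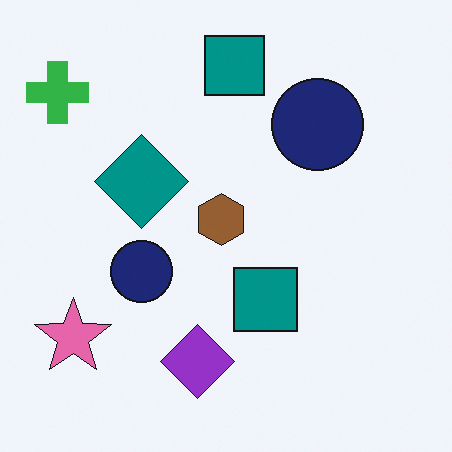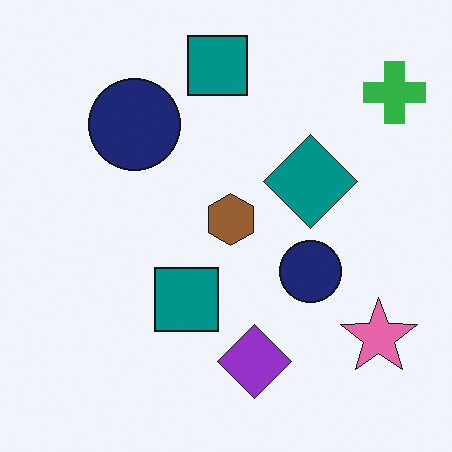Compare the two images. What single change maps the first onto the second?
The transformation is: flipped horizontally (left ↔ right).

The green cross is in the top-left of the first image and the top-right of the second — shapes on opposite sides of the vertical midline have swapped in a mirror flip.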